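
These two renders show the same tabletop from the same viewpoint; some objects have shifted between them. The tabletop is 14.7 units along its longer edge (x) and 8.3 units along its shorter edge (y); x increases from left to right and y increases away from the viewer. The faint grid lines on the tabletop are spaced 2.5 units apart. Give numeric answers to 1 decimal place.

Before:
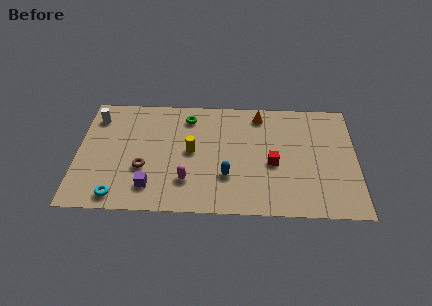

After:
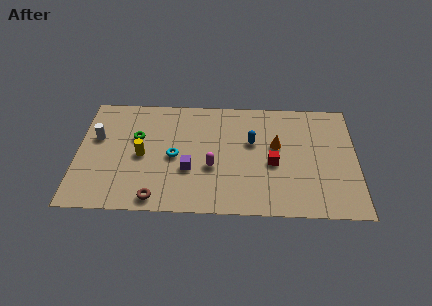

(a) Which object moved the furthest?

the cyan torus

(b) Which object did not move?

the red cube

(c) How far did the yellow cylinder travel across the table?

2.6

From (6.0, 4.3) to (3.4, 3.9), the yellow cylinder covered √(2.6² + 0.4²) ≈ 2.6 units.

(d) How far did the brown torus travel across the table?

2.2

From (3.5, 3.0) to (4.2, 0.9), the brown torus covered √(0.7² + 2.1²) ≈ 2.2 units.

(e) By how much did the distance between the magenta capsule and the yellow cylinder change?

+1.7

Before: roughly 2.1 units apart; after: 3.8. That's 1.7 units further apart.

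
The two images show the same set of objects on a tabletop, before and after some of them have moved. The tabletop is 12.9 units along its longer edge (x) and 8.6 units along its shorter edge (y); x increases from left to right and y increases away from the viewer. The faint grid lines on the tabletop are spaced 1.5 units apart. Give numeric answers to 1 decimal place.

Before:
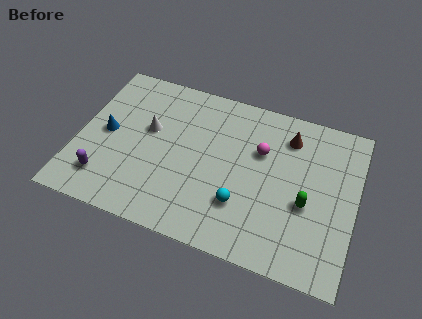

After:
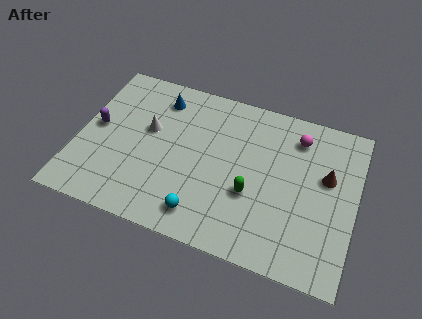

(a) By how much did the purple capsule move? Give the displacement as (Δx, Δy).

(-0.7, 2.7)

From the two frames, the purple capsule sits at roughly (1.5, 1.8) before and (0.8, 4.5) after.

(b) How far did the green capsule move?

2.5

The green capsule moved from about (10.7, 3.5) to (8.2, 3.2), a distance of √(2.5² + 0.3²) ≈ 2.5.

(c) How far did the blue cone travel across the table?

3.5

From (1.3, 4.3) to (3.5, 7.0), the blue cone covered √(2.2² + 2.7²) ≈ 3.5 units.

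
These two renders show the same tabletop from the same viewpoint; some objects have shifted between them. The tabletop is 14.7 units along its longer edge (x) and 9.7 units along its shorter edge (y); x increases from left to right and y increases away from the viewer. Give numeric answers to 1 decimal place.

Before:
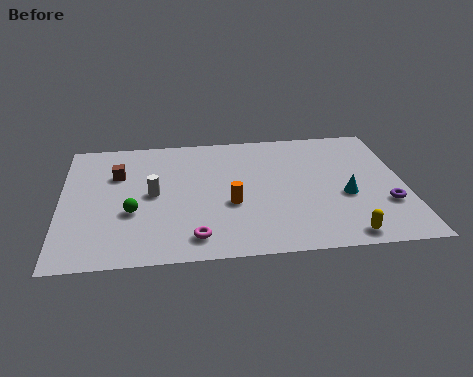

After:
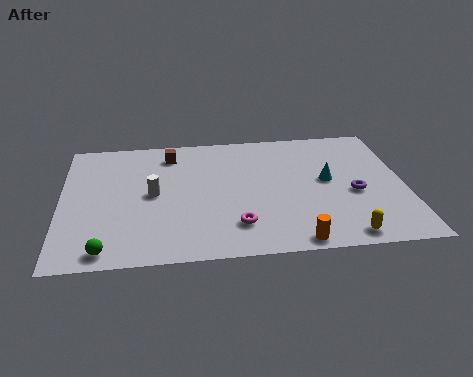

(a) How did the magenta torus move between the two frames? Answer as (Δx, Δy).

(1.8, 0.7)

The magenta torus was at about (5.6, 1.5) and moved to about (7.4, 2.2).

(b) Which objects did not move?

the white cylinder and the yellow capsule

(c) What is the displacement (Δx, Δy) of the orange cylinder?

(2.6, -3.0)

The orange cylinder was at about (7.2, 3.8) and moved to about (9.8, 0.8).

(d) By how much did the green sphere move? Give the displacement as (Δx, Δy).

(-1.1, -2.6)

From the two frames, the green sphere sits at roughly (3.0, 3.6) before and (1.9, 1.0) after.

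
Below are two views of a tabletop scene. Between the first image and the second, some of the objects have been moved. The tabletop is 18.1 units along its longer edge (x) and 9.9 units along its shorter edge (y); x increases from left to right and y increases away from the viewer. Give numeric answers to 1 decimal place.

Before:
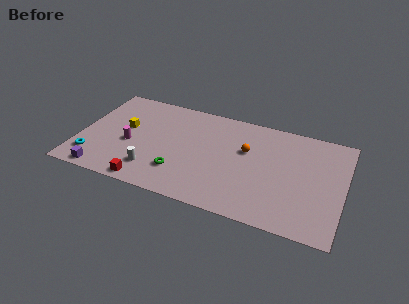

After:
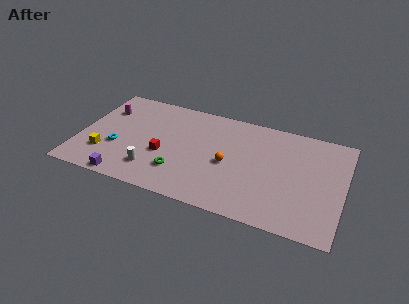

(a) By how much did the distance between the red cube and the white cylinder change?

+0.5

The distance was about 1.3 in the first image and 1.8 in the second, so they moved 0.5 units further apart.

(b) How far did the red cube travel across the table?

3.1

The red cube was near (5.1, 0.9) before and (5.9, 3.9) after, so it travelled √(0.8² + 3.0²) ≈ 3.1 units.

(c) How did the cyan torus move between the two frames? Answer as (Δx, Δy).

(1.6, 1.5)

The cyan torus was at about (1.1, 2.1) and moved to about (2.7, 3.6).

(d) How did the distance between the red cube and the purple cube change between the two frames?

+0.8

Before: roughly 3.1 units apart; after: 3.9. That's 0.8 units further apart.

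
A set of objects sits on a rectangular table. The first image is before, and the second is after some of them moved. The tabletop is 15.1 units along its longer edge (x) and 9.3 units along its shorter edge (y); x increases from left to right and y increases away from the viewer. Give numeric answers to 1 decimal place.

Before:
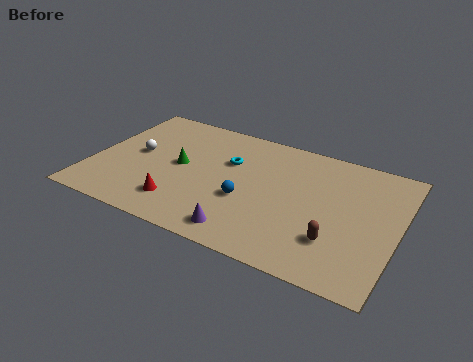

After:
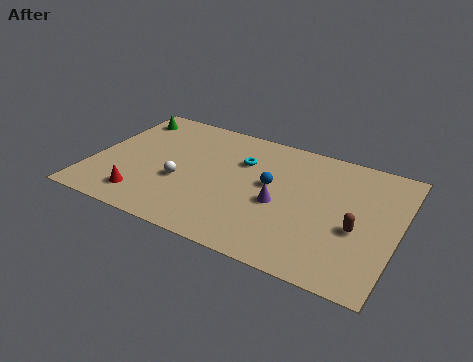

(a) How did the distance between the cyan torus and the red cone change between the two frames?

+1.9

The distance was about 4.5 in the first image and 6.4 in the second, so they moved 1.9 units further apart.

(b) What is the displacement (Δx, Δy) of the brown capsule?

(0.9, 1.2)

From the two frames, the brown capsule sits at roughly (12.3, 2.6) before and (13.2, 3.8) after.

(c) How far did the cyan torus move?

0.7

From (6.6, 6.1) to (7.2, 6.4), the cyan torus covered √(0.6² + 0.3²) ≈ 0.7 units.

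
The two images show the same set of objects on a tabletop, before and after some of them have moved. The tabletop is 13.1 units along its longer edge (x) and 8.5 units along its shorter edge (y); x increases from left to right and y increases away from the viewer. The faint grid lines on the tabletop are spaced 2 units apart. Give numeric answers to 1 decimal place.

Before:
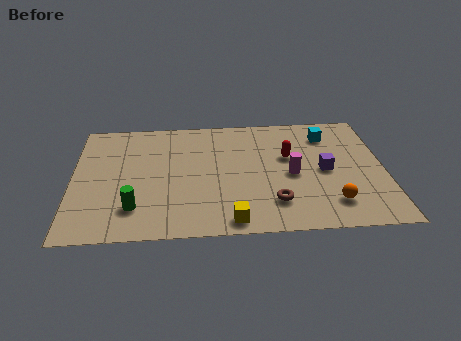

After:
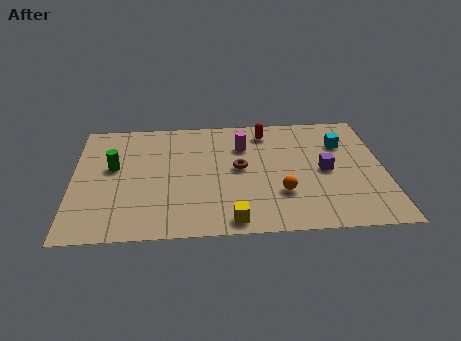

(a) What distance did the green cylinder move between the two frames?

3.0

From (2.6, 2.0) to (1.7, 4.9), the green cylinder covered √(0.9² + 2.9²) ≈ 3.0 units.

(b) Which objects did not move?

the purple cube and the yellow cube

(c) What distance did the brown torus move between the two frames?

2.9

From (8.4, 2.0) to (7.0, 4.5), the brown torus covered √(1.4² + 2.5²) ≈ 2.9 units.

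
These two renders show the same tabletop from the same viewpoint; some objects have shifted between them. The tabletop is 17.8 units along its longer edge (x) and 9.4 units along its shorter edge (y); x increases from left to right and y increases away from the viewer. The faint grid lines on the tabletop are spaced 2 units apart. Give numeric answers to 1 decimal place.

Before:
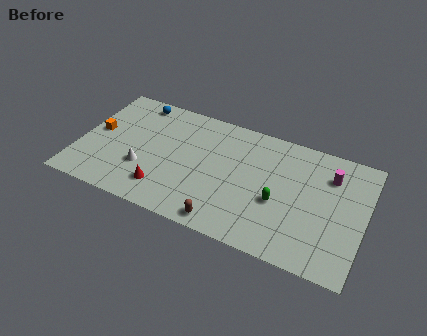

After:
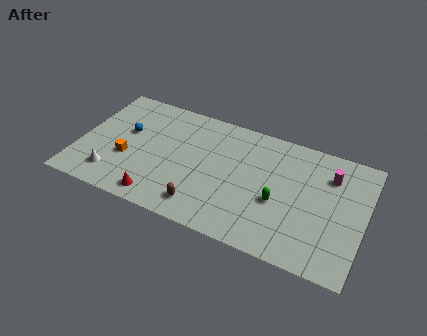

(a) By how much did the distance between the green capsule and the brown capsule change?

+0.9

The distance was about 4.1 in the first image and 5.0 in the second, so they moved 0.9 units further apart.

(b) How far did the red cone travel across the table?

0.8

From (5.6, 2.0) to (5.4, 1.2), the red cone covered √(0.2² + 0.8²) ≈ 0.8 units.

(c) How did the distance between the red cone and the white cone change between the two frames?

+1.3

Before: roughly 1.8 units apart; after: 3.1. That's 1.3 units further apart.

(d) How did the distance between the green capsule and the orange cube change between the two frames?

-2.2

The distance was about 11.7 in the first image and 9.5 in the second, so they moved 2.2 units closer together.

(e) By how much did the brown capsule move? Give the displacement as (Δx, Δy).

(-1.5, 0.6)

The brown capsule was at about (9.6, 1.0) and moved to about (8.1, 1.6).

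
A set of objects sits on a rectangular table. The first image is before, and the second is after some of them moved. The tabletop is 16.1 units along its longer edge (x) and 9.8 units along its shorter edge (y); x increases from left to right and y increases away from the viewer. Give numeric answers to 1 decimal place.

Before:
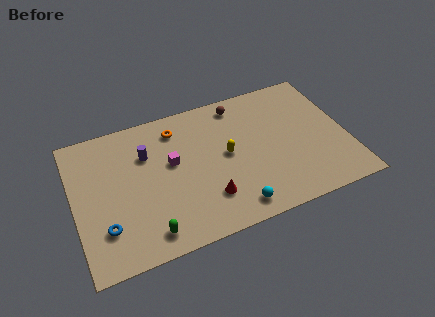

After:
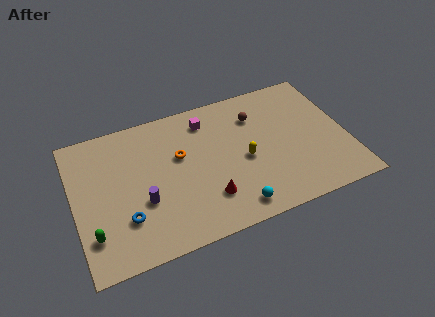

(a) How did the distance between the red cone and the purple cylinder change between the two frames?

-1.5

The distance was about 5.4 in the first image and 3.9 in the second, so they moved 1.5 units closer together.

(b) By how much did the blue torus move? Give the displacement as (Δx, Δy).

(1.2, 0.2)

The blue torus was at about (1.6, 2.6) and moved to about (2.8, 2.8).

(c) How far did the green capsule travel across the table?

3.3

The green capsule was near (4.0, 1.4) before and (0.9, 2.4) after, so it travelled √(3.1² + 1.0²) ≈ 3.3 units.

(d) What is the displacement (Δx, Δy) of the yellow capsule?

(1.0, -0.7)

From the two frames, the yellow capsule sits at roughly (9.0, 5.1) before and (10.0, 4.4) after.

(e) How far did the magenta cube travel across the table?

3.3

The magenta cube was near (5.8, 5.7) before and (8.1, 8.0) after, so it travelled √(2.3² + 2.3²) ≈ 3.3 units.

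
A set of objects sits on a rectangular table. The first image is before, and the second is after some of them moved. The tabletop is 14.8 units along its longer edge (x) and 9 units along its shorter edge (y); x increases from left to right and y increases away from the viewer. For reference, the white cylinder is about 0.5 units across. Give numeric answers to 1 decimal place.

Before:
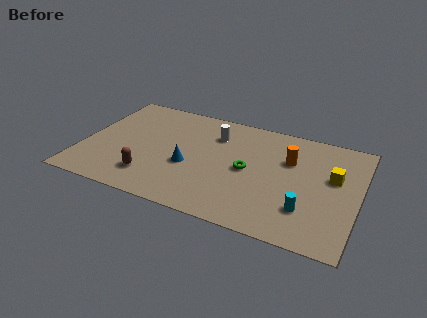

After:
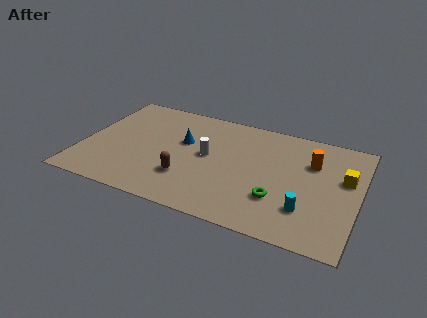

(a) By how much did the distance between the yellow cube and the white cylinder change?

+0.7

Before: roughly 6.6 units apart; after: 7.3. That's 0.7 units further apart.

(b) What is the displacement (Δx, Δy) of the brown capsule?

(1.9, 0.6)

From the two frames, the brown capsule sits at roughly (3.9, 2.0) before and (5.8, 2.6) after.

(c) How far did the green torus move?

2.5

From (8.9, 4.4) to (10.7, 2.7), the green torus covered √(1.8² + 1.7²) ≈ 2.5 units.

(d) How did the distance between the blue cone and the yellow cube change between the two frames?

+0.9

The distance was about 7.8 in the first image and 8.7 in the second, so they moved 0.9 units further apart.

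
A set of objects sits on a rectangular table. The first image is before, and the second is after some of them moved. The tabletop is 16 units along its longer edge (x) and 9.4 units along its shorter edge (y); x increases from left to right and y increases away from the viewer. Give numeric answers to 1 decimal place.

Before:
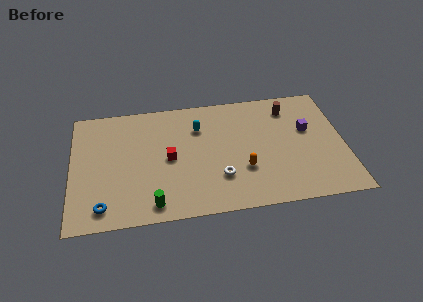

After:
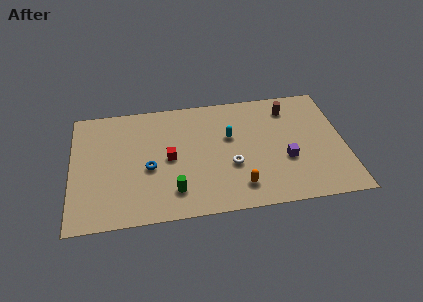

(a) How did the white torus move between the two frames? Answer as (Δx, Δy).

(0.7, 0.8)

The white torus started near (8.6, 2.7) and ended near (9.3, 3.5).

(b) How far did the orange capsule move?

1.3

From (10.0, 3.1) to (9.7, 1.8), the orange capsule covered √(0.3² + 1.3²) ≈ 1.3 units.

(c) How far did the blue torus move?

3.7

From (1.8, 1.4) to (4.5, 4.0), the blue torus covered √(2.7² + 2.6²) ≈ 3.7 units.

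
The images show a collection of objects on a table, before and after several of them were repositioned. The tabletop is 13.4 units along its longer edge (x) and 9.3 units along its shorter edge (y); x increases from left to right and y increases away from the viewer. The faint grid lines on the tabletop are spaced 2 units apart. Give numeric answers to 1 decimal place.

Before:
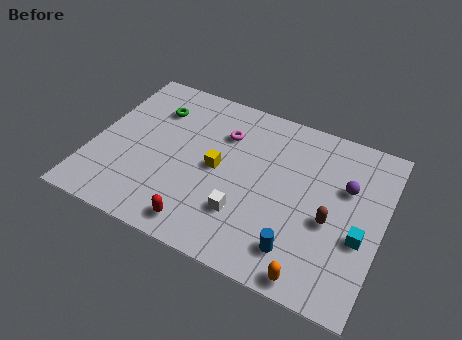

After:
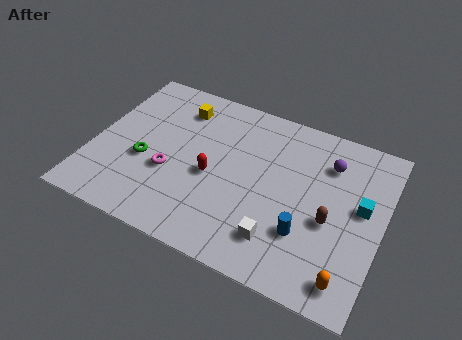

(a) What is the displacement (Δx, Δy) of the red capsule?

(0.1, 2.9)

From the two frames, the red capsule sits at roughly (5.5, 1.2) before and (5.6, 4.1) after.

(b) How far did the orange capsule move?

1.6

The orange capsule was near (10.7, 0.8) before and (12.2, 1.3) after, so it travelled √(1.5² + 0.5²) ≈ 1.6 units.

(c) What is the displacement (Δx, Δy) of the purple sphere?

(-0.9, 1.0)

From the two frames, the purple sphere sits at roughly (11.6, 6.0) before and (10.7, 7.0) after.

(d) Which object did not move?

the brown capsule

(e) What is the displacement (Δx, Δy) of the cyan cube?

(-0.1, 1.6)

The cyan cube was at about (12.5, 3.6) and moved to about (12.4, 5.2).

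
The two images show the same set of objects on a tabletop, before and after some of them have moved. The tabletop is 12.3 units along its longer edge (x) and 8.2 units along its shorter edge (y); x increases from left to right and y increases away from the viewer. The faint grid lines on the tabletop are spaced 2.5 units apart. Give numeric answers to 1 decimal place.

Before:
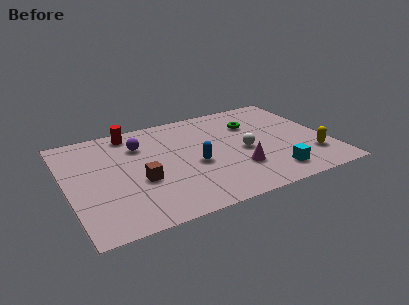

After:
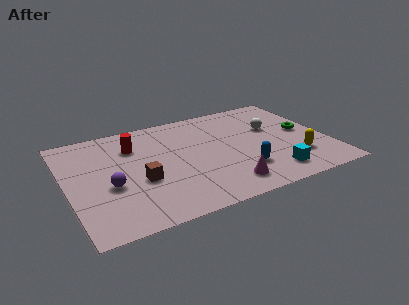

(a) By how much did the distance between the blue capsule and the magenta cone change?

-1.0

Before: roughly 2.2 units apart; after: 1.2. That's 1.0 units closer together.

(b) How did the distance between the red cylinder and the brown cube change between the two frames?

-1.2

Before: roughly 4.0 units apart; after: 2.8. That's 1.2 units closer together.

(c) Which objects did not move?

the brown cube and the cyan cube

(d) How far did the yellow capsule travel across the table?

0.7

From (11.3, 2.1) to (10.6, 2.2), the yellow capsule covered √(0.7² + 0.1²) ≈ 0.7 units.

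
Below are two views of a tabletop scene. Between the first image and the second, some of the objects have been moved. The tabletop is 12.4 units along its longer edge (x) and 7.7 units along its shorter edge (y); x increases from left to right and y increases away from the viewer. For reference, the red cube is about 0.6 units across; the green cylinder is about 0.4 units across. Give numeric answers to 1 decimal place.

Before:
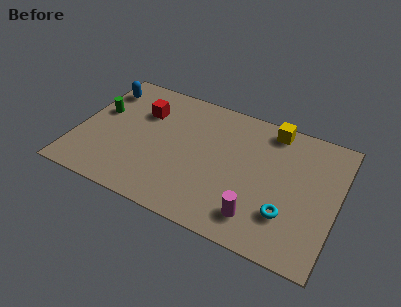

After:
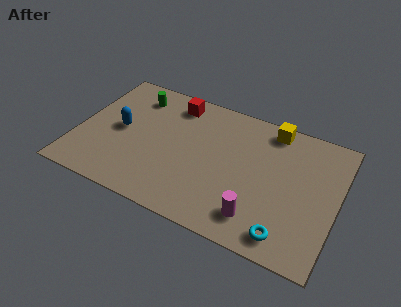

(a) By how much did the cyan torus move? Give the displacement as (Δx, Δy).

(0.1, -1.1)

The cyan torus was at about (10.2, 2.2) and moved to about (10.3, 1.1).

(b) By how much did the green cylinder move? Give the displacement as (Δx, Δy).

(1.5, 1.6)

The green cylinder started near (0.9, 4.6) and ended near (2.4, 6.2).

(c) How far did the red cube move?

1.8

The red cube was near (2.9, 5.4) before and (4.3, 6.5) after, so it travelled √(1.4² + 1.1²) ≈ 1.8 units.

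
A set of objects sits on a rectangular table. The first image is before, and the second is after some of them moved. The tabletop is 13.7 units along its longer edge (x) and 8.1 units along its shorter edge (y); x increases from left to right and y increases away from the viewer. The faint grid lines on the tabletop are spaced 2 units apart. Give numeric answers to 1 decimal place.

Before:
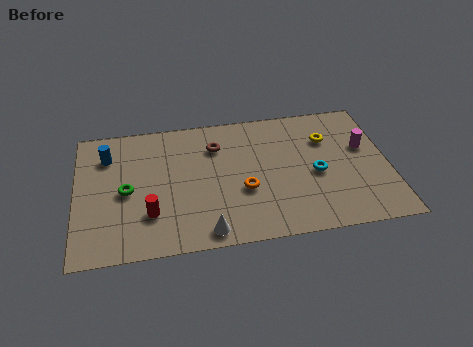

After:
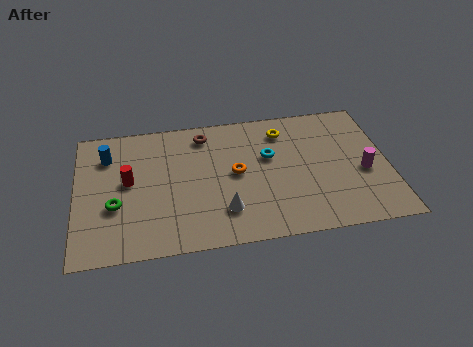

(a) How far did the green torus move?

0.9

From (2.2, 3.8) to (1.7, 3.0), the green torus covered √(0.5² + 0.8²) ≈ 0.9 units.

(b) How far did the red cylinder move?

2.3

The red cylinder moved from about (3.2, 2.3) to (2.3, 4.4), a distance of √(0.9² + 2.1²) ≈ 2.3.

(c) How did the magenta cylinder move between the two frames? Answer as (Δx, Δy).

(-0.1, -1.5)

From the two frames, the magenta cylinder sits at roughly (12.7, 4.9) before and (12.6, 3.4) after.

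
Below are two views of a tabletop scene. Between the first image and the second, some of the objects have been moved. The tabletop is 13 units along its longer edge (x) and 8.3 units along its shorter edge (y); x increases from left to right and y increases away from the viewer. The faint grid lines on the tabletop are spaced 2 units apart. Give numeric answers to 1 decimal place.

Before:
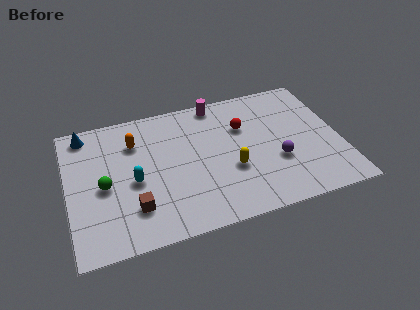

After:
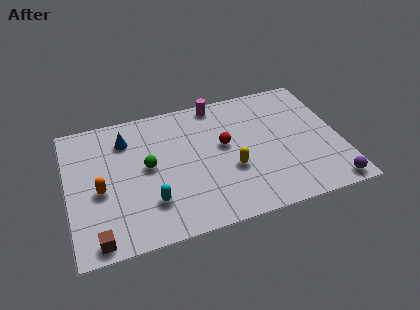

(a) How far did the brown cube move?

2.2

From (3.0, 2.1) to (1.2, 0.8), the brown cube covered √(1.8² + 1.3²) ≈ 2.2 units.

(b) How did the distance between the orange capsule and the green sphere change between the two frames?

-0.4

Before: roughly 2.8 units apart; after: 2.4. That's 0.4 units closer together.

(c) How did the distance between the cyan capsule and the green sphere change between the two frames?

+0.8

Before: roughly 1.4 units apart; after: 2.2. That's 0.8 units further apart.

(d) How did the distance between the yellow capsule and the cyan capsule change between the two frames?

-0.6

Before: roughly 4.6 units apart; after: 4.0. That's 0.6 units closer together.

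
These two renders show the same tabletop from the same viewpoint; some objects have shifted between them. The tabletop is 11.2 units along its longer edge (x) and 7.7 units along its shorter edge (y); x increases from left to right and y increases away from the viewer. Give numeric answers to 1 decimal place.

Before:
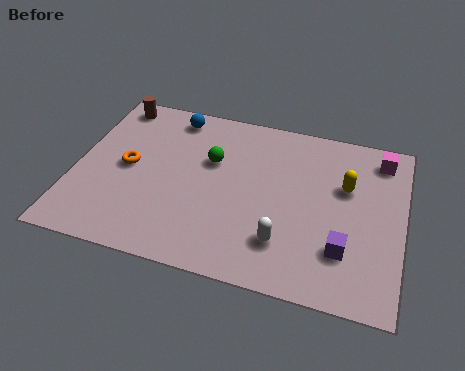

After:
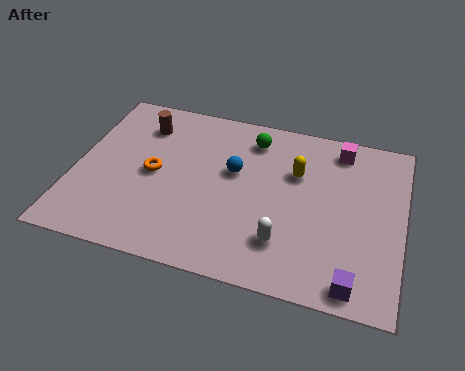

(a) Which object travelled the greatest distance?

the blue sphere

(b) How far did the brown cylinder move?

1.4

The brown cylinder was near (1.0, 6.8) before and (2.1, 6.0) after, so it travelled √(1.1² + 0.8²) ≈ 1.4 units.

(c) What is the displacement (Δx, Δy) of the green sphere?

(1.3, 1.4)

The green sphere started near (4.6, 4.9) and ended near (5.9, 6.3).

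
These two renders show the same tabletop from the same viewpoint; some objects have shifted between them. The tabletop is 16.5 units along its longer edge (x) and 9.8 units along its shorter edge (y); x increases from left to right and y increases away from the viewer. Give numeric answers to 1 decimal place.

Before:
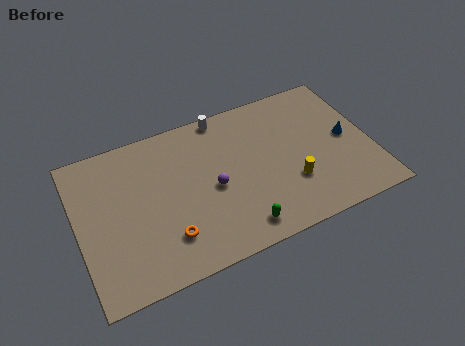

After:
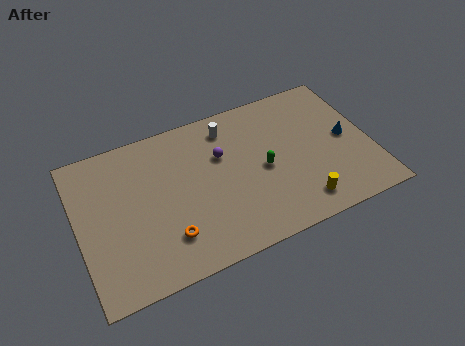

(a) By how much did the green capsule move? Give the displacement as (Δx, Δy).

(1.8, 3.2)

The green capsule started near (8.6, 1.4) and ended near (10.4, 4.6).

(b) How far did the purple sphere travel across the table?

2.0

The purple sphere was near (7.5, 4.5) before and (8.2, 6.4) after, so it travelled √(0.7² + 1.9²) ≈ 2.0 units.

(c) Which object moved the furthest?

the green capsule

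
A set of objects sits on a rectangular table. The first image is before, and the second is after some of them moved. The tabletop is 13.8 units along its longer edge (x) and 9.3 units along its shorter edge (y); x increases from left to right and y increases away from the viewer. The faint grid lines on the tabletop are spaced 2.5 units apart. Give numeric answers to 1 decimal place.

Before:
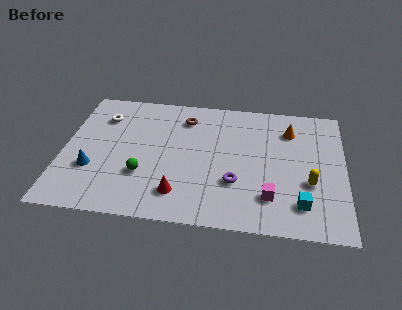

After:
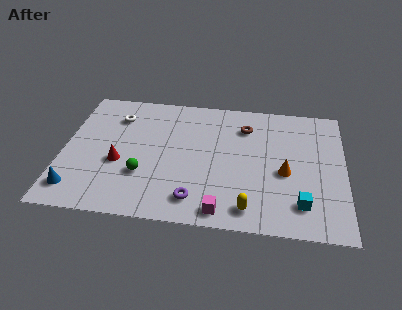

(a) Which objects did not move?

the green sphere and the cyan cube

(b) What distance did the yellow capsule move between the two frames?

3.6

The yellow capsule was near (12.1, 3.4) before and (9.2, 1.3) after, so it travelled √(2.9² + 2.1²) ≈ 3.6 units.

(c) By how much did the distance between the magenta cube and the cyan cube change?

+2.4

The distance was about 1.5 in the first image and 3.9 in the second, so they moved 2.4 units further apart.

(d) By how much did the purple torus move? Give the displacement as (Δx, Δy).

(-1.9, -1.4)

The purple torus was at about (8.5, 3.0) and moved to about (6.6, 1.6).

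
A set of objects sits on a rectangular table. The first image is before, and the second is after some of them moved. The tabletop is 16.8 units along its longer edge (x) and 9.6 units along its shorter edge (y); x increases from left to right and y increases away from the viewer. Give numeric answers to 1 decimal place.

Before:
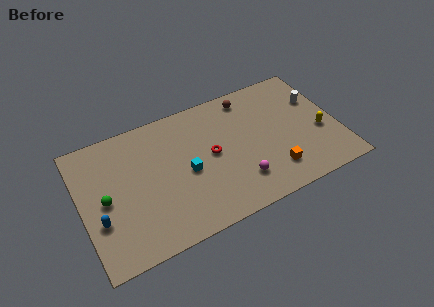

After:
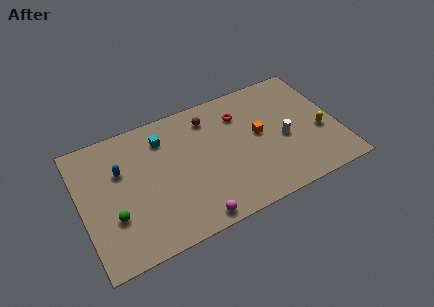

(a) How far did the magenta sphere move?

3.5

From (10.0, 2.3) to (6.8, 0.9), the magenta sphere covered √(3.2² + 1.4²) ≈ 3.5 units.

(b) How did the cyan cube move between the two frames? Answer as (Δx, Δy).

(-1.2, 3.1)

The cyan cube was at about (6.8, 4.4) and moved to about (5.6, 7.5).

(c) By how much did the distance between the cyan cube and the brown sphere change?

-2.9

They were about 6.0 units apart before and 3.1 after — 2.9 units closer together.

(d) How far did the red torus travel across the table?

3.1

From (8.5, 5.0) to (10.7, 7.2), the red torus covered √(2.2² + 2.2²) ≈ 3.1 units.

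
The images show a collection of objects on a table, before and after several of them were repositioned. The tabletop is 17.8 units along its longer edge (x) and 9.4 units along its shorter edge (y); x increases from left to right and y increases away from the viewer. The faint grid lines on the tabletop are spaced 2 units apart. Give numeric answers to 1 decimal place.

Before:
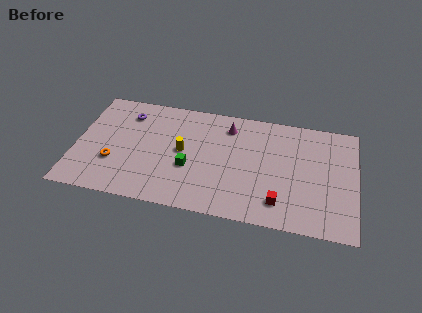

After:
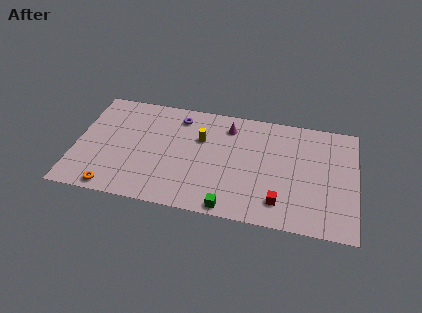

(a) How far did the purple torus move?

3.3

The purple torus moved from about (3.1, 7.4) to (6.4, 7.8), a distance of √(3.3² + 0.4²) ≈ 3.3.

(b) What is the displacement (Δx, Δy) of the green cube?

(2.7, -2.8)

The green cube was at about (7.3, 3.6) and moved to about (10.0, 0.8).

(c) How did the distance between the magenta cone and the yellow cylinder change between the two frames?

-1.7

They were about 3.9 units apart before and 2.2 after — 1.7 units closer together.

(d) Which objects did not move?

the red cube and the magenta cone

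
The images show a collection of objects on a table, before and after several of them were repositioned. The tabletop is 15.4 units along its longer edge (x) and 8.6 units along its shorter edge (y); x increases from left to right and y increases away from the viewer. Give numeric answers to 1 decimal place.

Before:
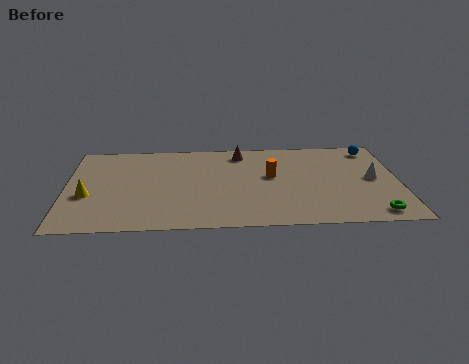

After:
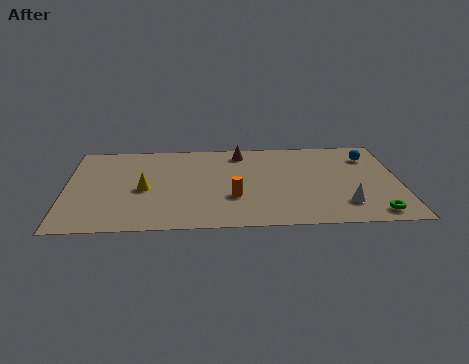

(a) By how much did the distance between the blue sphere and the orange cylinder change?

+2.0

Before: roughly 5.4 units apart; after: 7.4. That's 2.0 units further apart.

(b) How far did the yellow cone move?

2.6

From (1.0, 3.4) to (3.6, 3.9), the yellow cone covered √(2.6² + 0.5²) ≈ 2.6 units.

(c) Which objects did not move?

the brown cone and the green torus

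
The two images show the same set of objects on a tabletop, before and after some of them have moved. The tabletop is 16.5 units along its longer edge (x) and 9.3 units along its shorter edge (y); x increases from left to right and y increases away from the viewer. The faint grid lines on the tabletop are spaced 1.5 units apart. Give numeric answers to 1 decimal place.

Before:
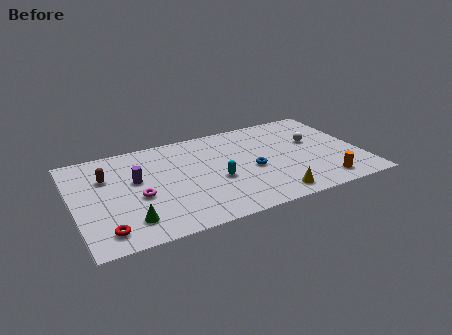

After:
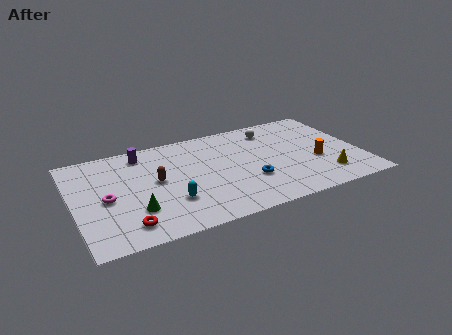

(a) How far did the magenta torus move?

1.8

The magenta torus moved from about (3.6, 3.9) to (1.8, 4.3), a distance of √(1.8² + 0.4²) ≈ 1.8.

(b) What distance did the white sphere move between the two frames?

3.0

The white sphere was near (14.0, 5.6) before and (11.8, 7.6) after, so it travelled √(2.2² + 2.0²) ≈ 3.0 units.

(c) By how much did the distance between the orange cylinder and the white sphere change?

+0.3

Before: roughly 4.2 units apart; after: 4.5. That's 0.3 units further apart.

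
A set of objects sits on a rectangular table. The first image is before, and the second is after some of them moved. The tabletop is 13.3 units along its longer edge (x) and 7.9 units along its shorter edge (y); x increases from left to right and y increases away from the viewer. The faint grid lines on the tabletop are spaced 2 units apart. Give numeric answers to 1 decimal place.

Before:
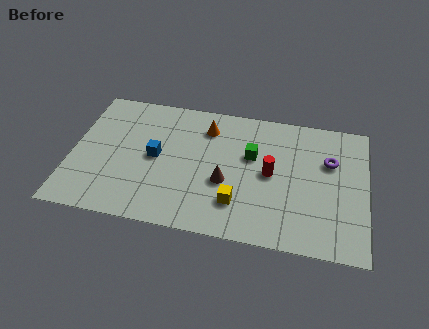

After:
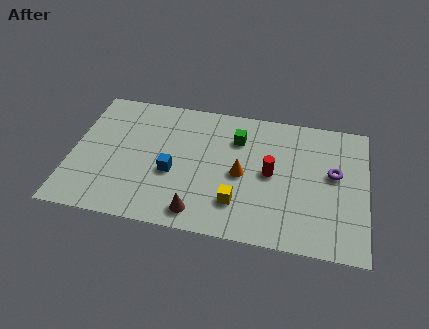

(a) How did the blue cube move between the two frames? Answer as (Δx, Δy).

(0.8, -0.8)

The blue cube started near (3.8, 4.0) and ended near (4.6, 3.2).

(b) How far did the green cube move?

1.1

The green cube was near (8.1, 4.9) before and (7.4, 5.8) after, so it travelled √(0.7² + 0.9²) ≈ 1.1 units.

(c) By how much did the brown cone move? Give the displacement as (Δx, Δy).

(-1.1, -2.0)

The brown cone started near (7.0, 3.1) and ended near (5.9, 1.1).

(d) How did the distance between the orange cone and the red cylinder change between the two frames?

-2.4

The distance was about 3.7 in the first image and 1.3 in the second, so they moved 2.4 units closer together.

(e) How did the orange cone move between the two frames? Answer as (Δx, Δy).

(1.7, -2.5)

The orange cone was at about (6.0, 6.2) and moved to about (7.7, 3.7).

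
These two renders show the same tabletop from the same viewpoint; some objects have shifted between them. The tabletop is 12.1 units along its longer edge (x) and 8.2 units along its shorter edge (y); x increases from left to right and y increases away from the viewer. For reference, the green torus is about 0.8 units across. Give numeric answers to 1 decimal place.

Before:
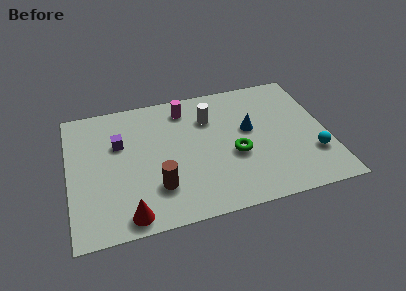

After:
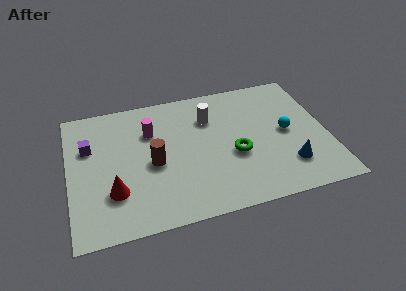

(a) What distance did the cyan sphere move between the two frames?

2.0

The cyan sphere was near (11.3, 2.4) before and (10.2, 4.1) after, so it travelled √(1.1² + 1.7²) ≈ 2.0 units.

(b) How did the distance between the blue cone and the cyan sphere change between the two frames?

-1.5

They were about 3.6 units apart before and 2.1 after — 1.5 units closer together.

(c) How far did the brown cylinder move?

1.5

From (4.0, 2.2) to (3.9, 3.7), the brown cylinder covered √(0.1² + 1.5²) ≈ 1.5 units.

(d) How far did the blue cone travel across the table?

3.1

The blue cone moved from about (8.5, 4.7) to (10.1, 2.0), a distance of √(1.6² + 2.7²) ≈ 3.1.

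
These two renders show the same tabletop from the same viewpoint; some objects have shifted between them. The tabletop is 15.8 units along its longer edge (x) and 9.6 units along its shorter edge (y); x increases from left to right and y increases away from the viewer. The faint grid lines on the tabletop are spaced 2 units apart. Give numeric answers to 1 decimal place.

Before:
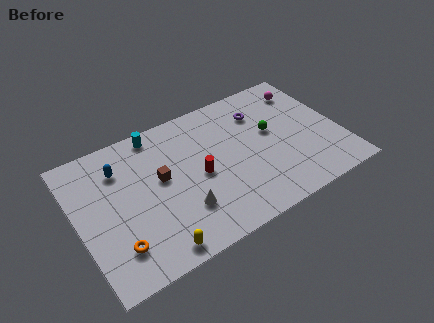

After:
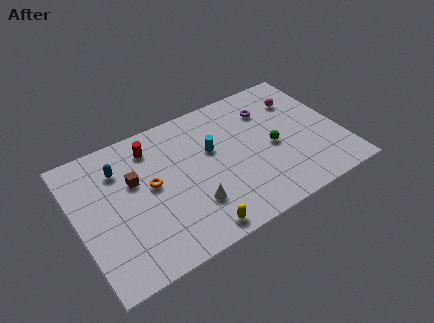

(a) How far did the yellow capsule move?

2.4

The yellow capsule moved from about (4.0, 1.0) to (6.4, 1.0), a distance of √(2.4² + 0.0²) ≈ 2.4.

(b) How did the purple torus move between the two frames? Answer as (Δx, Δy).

(0.5, 0.0)

The purple torus started near (11.4, 7.2) and ended near (11.9, 7.2).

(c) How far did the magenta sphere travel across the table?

0.8

The magenta sphere moved from about (14.3, 7.7) to (13.8, 7.1), a distance of √(0.5² + 0.6²) ≈ 0.8.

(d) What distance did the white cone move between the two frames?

0.6

The white cone was near (5.9, 2.7) before and (6.5, 2.7) after, so it travelled √(0.6² + 0.0²) ≈ 0.6 units.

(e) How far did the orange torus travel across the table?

3.9

The orange torus was near (1.9, 2.2) before and (4.4, 5.2) after, so it travelled √(2.5² + 3.0²) ≈ 3.9 units.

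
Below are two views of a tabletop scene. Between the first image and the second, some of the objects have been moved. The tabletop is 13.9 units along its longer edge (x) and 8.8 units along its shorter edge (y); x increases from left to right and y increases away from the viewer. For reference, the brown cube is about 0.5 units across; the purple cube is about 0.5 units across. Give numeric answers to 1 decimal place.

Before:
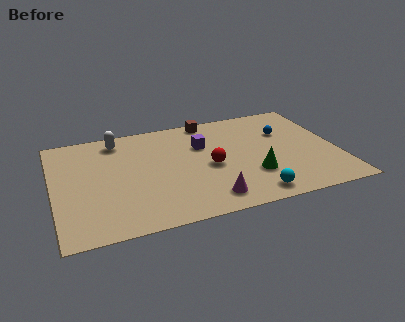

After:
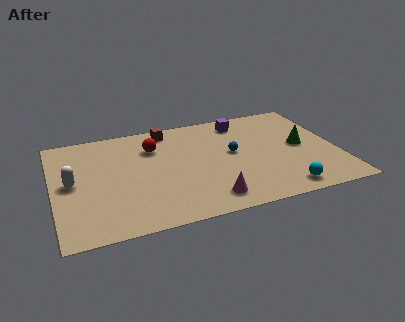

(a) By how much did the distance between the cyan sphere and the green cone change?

+2.0

They were about 1.6 units apart before and 3.6 after — 2.0 units further apart.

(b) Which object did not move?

the magenta cone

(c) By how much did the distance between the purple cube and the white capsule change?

+4.7

The distance was about 4.4 in the first image and 9.1 in the second, so they moved 4.7 units further apart.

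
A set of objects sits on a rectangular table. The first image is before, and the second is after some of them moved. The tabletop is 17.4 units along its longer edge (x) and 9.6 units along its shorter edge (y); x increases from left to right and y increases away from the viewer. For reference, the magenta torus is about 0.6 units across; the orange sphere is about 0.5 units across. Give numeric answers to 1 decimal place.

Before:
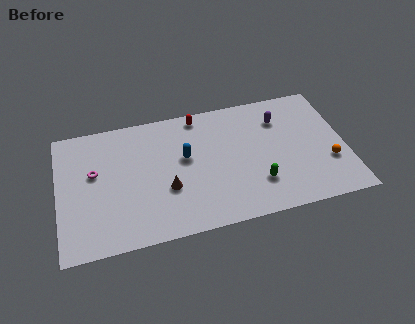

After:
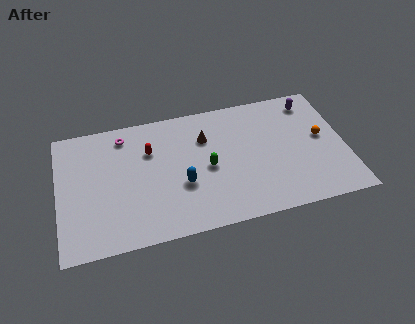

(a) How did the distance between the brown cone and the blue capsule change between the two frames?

+1.2

They were about 2.4 units apart before and 3.6 after — 1.2 units further apart.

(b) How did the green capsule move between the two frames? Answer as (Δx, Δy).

(-2.9, 1.9)

From the two frames, the green capsule sits at roughly (11.9, 2.6) before and (9.0, 4.5) after.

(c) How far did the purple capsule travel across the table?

2.2

From (13.6, 7.2) to (15.6, 8.1), the purple capsule covered √(2.0² + 0.9²) ≈ 2.2 units.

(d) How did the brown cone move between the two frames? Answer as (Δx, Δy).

(2.5, 3.3)

The brown cone started near (6.5, 3.5) and ended near (9.0, 6.8).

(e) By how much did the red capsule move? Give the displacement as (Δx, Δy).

(-3.1, -2.0)

The red capsule was at about (8.7, 8.6) and moved to about (5.6, 6.6).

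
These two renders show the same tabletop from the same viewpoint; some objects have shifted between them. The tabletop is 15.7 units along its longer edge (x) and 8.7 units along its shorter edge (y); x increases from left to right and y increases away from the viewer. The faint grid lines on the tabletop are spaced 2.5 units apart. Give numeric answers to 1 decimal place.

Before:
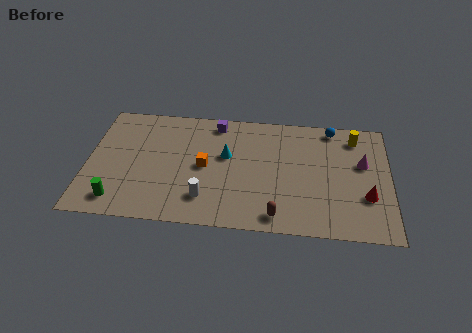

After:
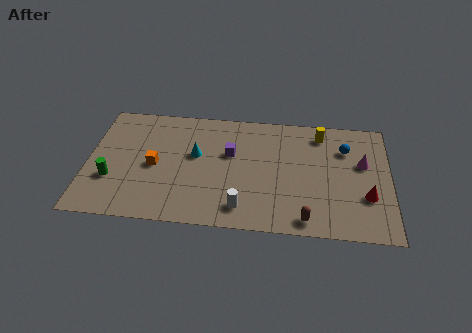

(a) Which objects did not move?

the magenta cone and the red cone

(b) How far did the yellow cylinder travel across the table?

1.8

The yellow cylinder was near (13.9, 7.2) before and (12.1, 7.3) after, so it travelled √(1.8² + 0.1²) ≈ 1.8 units.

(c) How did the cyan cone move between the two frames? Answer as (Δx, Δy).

(-1.6, -0.1)

From the two frames, the cyan cone sits at roughly (7.2, 5.2) before and (5.6, 5.1) after.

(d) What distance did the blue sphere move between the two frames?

1.7

The blue sphere moved from about (12.7, 7.8) to (13.4, 6.3), a distance of √(0.7² + 1.5²) ≈ 1.7.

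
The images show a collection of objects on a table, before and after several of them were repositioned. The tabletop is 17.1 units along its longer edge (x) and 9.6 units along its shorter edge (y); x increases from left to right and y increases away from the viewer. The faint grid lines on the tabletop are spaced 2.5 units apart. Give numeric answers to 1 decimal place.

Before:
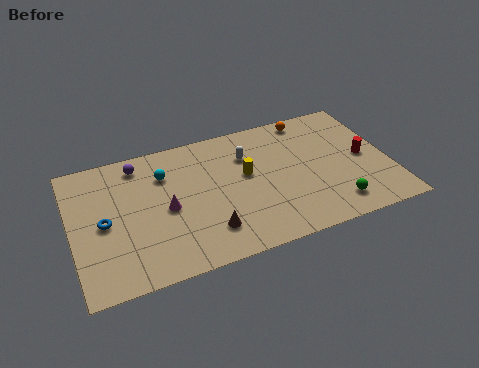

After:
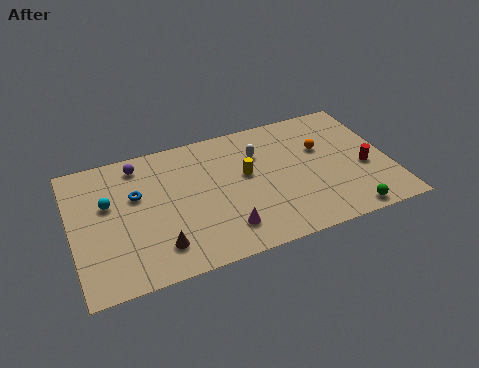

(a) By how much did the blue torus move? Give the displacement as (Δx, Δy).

(1.8, 1.4)

The blue torus started near (1.7, 4.6) and ended near (3.5, 6.0).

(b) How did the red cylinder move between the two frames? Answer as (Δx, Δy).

(-0.1, -0.8)

The red cylinder was at about (15.8, 4.7) and moved to about (15.7, 3.9).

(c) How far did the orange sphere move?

2.5

From (13.2, 8.6) to (13.6, 6.1), the orange sphere covered √(0.4² + 2.5²) ≈ 2.5 units.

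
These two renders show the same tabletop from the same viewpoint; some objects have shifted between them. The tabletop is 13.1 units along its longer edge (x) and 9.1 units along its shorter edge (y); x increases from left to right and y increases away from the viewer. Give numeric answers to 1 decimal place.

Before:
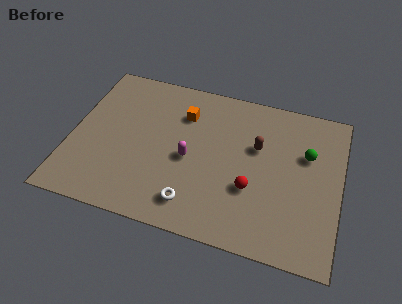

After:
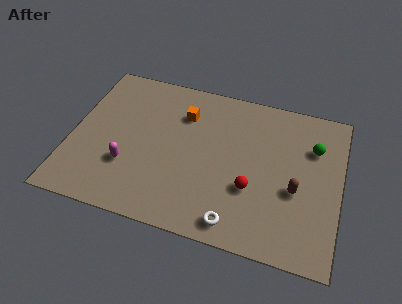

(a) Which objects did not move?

the red sphere and the orange cube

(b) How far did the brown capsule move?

2.8

The brown capsule moved from about (9.0, 5.7) to (11.0, 3.7), a distance of √(2.0² + 2.0²) ≈ 2.8.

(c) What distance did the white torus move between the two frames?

2.2

The white torus was near (6.2, 1.6) before and (8.3, 1.1) after, so it travelled √(2.1² + 0.5²) ≈ 2.2 units.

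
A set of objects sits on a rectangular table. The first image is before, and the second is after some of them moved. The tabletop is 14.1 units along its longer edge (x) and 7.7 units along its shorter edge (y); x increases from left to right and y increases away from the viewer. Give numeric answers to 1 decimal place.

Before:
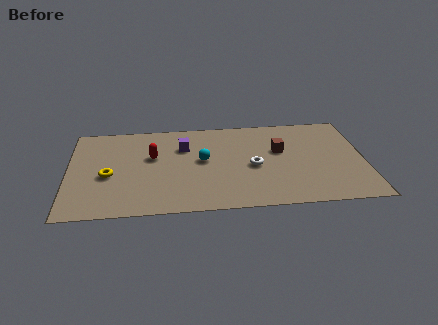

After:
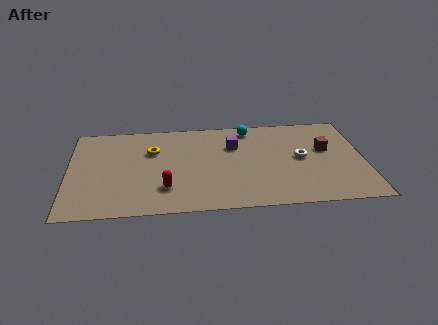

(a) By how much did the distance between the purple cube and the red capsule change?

+3.0

Before: roughly 1.7 units apart; after: 4.7. That's 3.0 units further apart.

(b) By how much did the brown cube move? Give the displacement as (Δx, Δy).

(2.2, -0.1)

From the two frames, the brown cube sits at roughly (10.1, 4.7) before and (12.3, 4.6) after.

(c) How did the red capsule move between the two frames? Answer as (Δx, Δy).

(0.6, -2.7)

The red capsule was at about (4.0, 4.7) and moved to about (4.6, 2.0).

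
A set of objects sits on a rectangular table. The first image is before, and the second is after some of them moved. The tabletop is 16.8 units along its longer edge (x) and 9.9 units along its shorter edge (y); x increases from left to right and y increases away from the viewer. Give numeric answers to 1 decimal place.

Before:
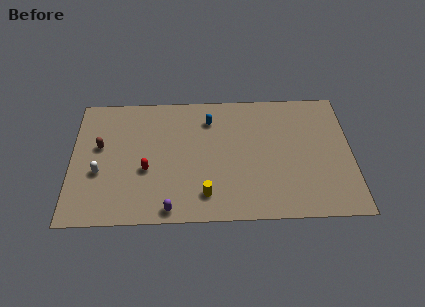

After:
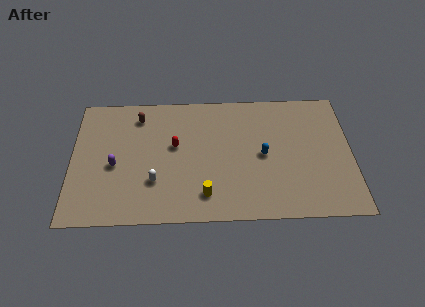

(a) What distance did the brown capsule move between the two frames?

3.3

From (1.7, 5.8) to (4.0, 8.1), the brown capsule covered √(2.3² + 2.3²) ≈ 3.3 units.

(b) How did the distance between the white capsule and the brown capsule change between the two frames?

+3.2

They were about 2.0 units apart before and 5.2 after — 3.2 units further apart.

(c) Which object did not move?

the yellow cylinder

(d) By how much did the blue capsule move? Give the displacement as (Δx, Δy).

(3.2, -2.9)

The blue capsule started near (8.3, 7.7) and ended near (11.5, 4.8).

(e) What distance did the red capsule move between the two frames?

2.5

The red capsule moved from about (4.5, 3.9) to (6.2, 5.7), a distance of √(1.7² + 1.8²) ≈ 2.5.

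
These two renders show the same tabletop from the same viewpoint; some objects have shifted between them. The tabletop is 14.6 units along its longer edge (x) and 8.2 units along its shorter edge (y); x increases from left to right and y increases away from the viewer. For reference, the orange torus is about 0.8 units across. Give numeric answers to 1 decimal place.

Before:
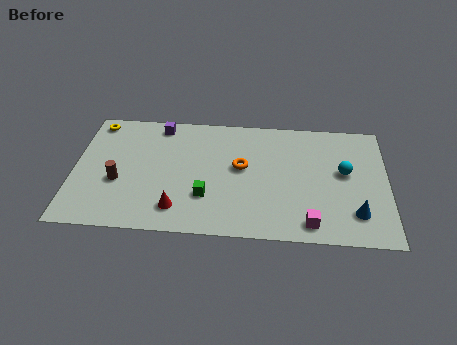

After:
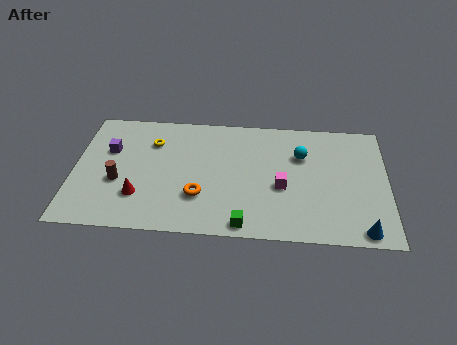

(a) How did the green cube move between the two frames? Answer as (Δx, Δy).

(1.8, -1.7)

The green cube was at about (6.2, 2.5) and moved to about (8.0, 0.8).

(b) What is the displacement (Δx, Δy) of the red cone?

(-1.8, 0.7)

The red cone started near (4.9, 1.6) and ended near (3.1, 2.3).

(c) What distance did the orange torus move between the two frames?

2.8

From (7.8, 4.6) to (5.9, 2.5), the orange torus covered √(1.9² + 2.1²) ≈ 2.8 units.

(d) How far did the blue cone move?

1.1

The blue cone was near (13.1, 1.9) before and (13.4, 0.8) after, so it travelled √(0.3² + 1.1²) ≈ 1.1 units.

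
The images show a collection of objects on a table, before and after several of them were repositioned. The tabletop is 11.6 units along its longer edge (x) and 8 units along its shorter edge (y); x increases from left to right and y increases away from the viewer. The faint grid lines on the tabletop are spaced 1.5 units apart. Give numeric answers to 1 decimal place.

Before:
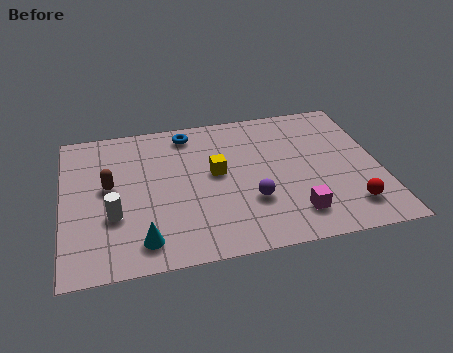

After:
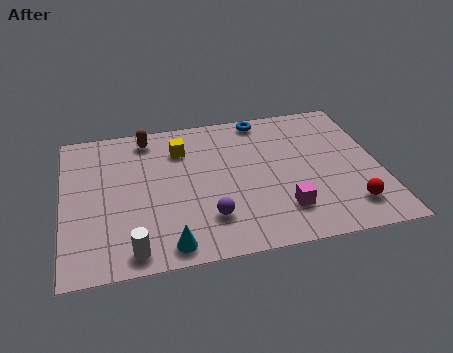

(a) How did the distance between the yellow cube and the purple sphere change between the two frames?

+1.9

Before: roughly 2.2 units apart; after: 4.1. That's 1.9 units further apart.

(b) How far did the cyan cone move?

1.0

The cyan cone moved from about (2.8, 1.3) to (3.7, 0.9), a distance of √(0.9² + 0.4²) ≈ 1.0.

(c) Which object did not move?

the red sphere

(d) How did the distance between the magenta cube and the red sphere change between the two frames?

+0.4

The distance was about 2.0 in the first image and 2.4 in the second, so they moved 0.4 units further apart.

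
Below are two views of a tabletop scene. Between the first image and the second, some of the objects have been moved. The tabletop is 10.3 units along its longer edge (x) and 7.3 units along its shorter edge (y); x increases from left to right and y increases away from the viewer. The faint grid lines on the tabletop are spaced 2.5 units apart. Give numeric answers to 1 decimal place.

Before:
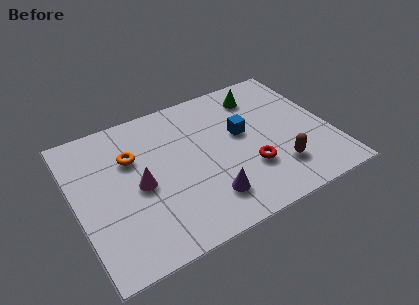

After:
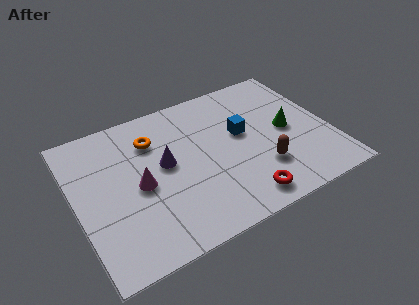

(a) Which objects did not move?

the blue cube and the magenta cone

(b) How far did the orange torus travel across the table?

1.0

From (2.4, 4.9) to (3.3, 5.4), the orange torus covered √(0.9² + 0.5²) ≈ 1.0 units.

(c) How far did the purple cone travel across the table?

2.8

The purple cone moved from about (5.0, 1.6) to (3.6, 4.0), a distance of √(1.4² + 2.4²) ≈ 2.8.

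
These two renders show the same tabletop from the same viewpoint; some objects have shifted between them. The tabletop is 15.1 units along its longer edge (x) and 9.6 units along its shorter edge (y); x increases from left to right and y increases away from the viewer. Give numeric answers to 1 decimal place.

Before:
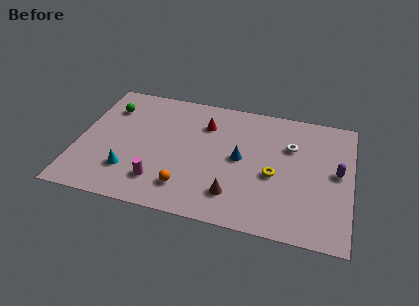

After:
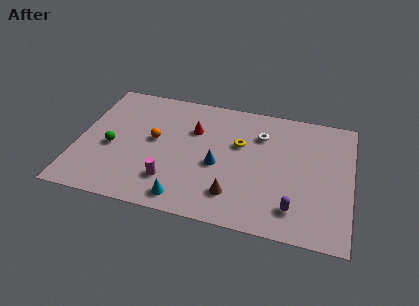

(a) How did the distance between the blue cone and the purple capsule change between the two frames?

-0.5

They were about 5.3 units apart before and 4.8 after — 0.5 units closer together.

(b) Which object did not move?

the brown cone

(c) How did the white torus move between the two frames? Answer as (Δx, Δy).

(-1.7, 0.5)

The white torus started near (11.7, 6.5) and ended near (10.0, 7.0).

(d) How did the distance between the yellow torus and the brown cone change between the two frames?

+1.0

They were about 2.9 units apart before and 3.9 after — 1.0 units further apart.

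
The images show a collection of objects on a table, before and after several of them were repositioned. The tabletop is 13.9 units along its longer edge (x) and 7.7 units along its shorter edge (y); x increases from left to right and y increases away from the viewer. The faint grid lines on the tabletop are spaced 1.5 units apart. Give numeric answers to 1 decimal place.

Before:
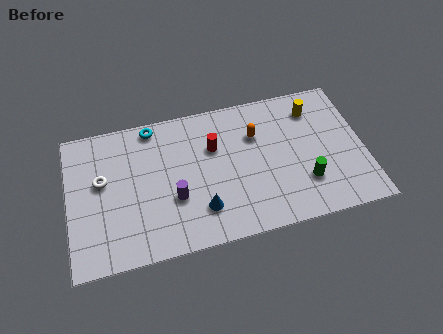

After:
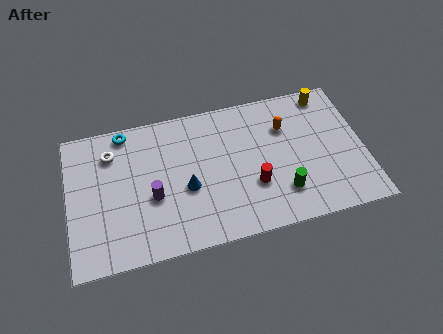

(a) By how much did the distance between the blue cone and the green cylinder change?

-0.3

The distance was about 4.9 in the first image and 4.6 in the second, so they moved 0.3 units closer together.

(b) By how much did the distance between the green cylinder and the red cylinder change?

-3.5

The distance was about 5.0 in the first image and 1.5 in the second, so they moved 3.5 units closer together.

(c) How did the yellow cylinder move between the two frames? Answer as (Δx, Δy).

(0.7, 0.7)

The yellow cylinder was at about (11.7, 6.1) and moved to about (12.4, 6.8).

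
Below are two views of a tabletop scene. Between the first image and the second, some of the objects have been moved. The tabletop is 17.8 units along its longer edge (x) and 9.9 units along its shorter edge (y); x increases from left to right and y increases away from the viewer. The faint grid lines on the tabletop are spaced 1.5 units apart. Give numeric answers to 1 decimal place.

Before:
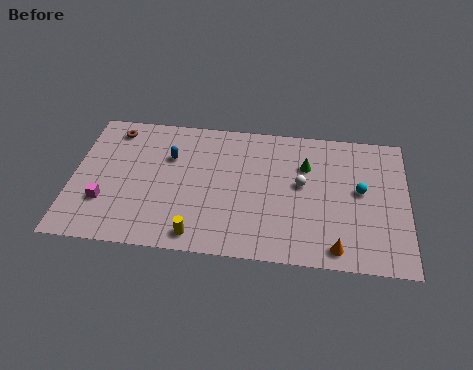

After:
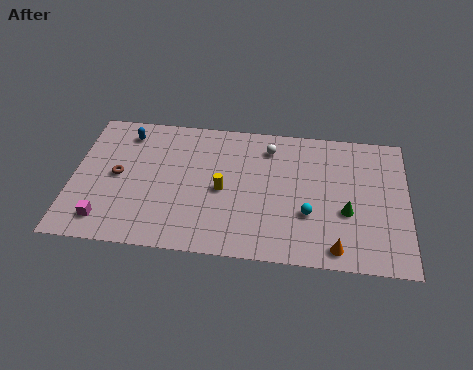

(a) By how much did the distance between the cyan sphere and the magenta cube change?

-2.9

The distance was about 13.7 in the first image and 10.8 in the second, so they moved 2.9 units closer together.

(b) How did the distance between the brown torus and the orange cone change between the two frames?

-1.8

The distance was about 14.1 in the first image and 12.3 in the second, so they moved 1.8 units closer together.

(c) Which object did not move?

the orange cone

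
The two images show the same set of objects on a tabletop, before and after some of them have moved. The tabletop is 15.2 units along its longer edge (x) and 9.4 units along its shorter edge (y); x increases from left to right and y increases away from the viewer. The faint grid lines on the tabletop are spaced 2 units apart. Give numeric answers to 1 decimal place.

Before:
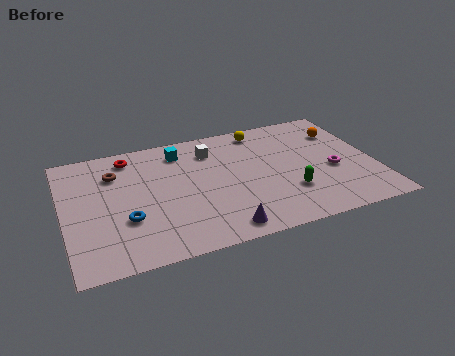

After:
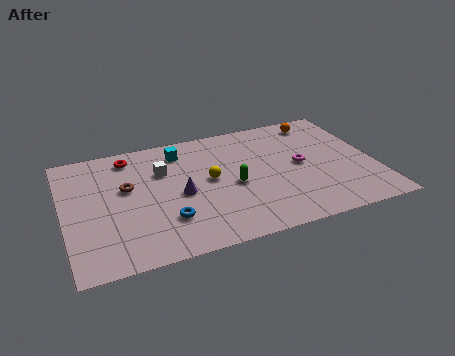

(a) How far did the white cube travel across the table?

2.7

The white cube was near (7.4, 7.3) before and (4.9, 6.4) after, so it travelled √(2.5² + 0.9²) ≈ 2.7 units.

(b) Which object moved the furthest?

the yellow sphere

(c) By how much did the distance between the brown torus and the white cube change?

-2.8

The distance was about 4.8 in the first image and 2.0 in the second, so they moved 2.8 units closer together.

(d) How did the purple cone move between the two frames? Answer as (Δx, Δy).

(-1.7, 3.2)

The purple cone started near (7.3, 1.1) and ended near (5.6, 4.3).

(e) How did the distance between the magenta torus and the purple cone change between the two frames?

-0.4

Before: roughly 6.4 units apart; after: 6.0. That's 0.4 units closer together.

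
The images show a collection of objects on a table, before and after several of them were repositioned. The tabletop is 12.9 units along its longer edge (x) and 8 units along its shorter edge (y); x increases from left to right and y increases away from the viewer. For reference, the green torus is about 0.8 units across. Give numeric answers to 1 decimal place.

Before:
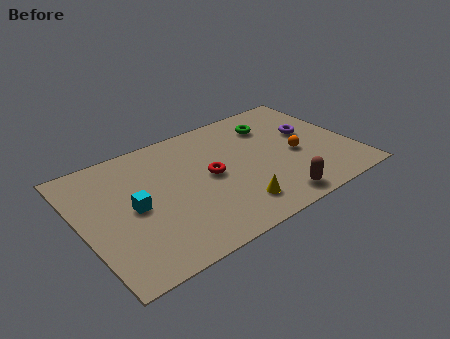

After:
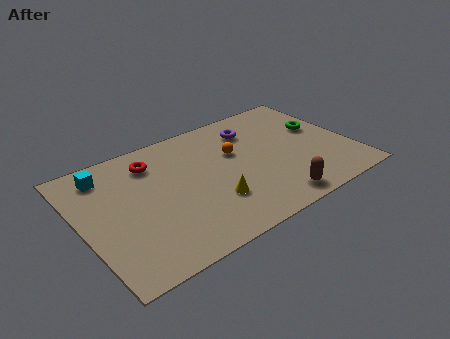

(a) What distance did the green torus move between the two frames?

2.6

From (9.5, 6.1) to (11.7, 4.8), the green torus covered √(2.2² + 1.3²) ≈ 2.6 units.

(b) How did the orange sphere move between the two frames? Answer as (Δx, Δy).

(-2.7, 1.5)

The orange sphere started near (10.2, 3.5) and ended near (7.5, 5.0).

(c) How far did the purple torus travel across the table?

2.9

The purple torus was near (11.1, 4.7) before and (8.6, 6.2) after, so it travelled √(2.5² + 1.5²) ≈ 2.9 units.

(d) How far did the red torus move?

3.3

The red torus moved from about (6.1, 4.1) to (3.7, 6.3), a distance of √(2.4² + 2.2²) ≈ 3.3.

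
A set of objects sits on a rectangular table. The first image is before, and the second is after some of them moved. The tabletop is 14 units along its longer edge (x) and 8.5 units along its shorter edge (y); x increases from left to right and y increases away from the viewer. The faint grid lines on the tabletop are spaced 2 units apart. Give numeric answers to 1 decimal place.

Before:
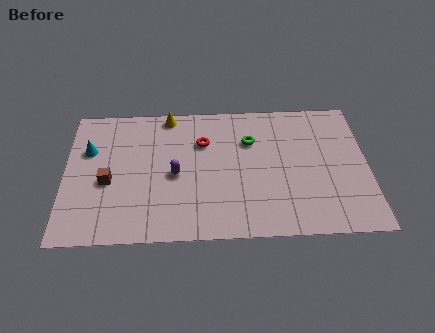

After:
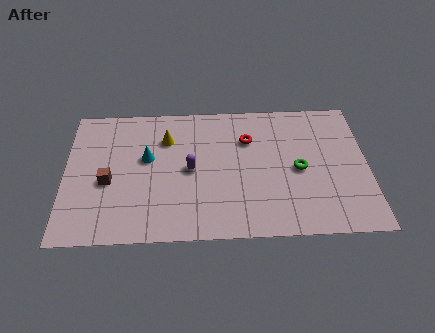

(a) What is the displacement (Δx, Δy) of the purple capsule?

(0.7, 0.3)

The purple capsule was at about (5.1, 3.9) and moved to about (5.8, 4.2).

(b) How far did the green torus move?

2.9

The green torus was near (8.6, 5.9) before and (10.8, 4.0) after, so it travelled √(2.2² + 1.9²) ≈ 2.9 units.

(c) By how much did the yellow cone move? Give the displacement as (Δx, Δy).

(-0.1, -1.5)

The yellow cone was at about (4.8, 7.7) and moved to about (4.7, 6.2).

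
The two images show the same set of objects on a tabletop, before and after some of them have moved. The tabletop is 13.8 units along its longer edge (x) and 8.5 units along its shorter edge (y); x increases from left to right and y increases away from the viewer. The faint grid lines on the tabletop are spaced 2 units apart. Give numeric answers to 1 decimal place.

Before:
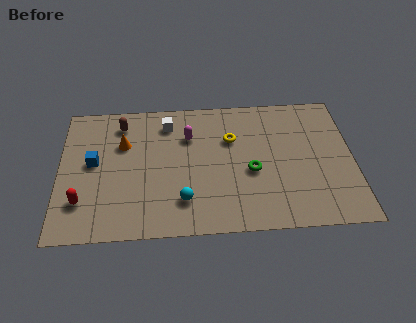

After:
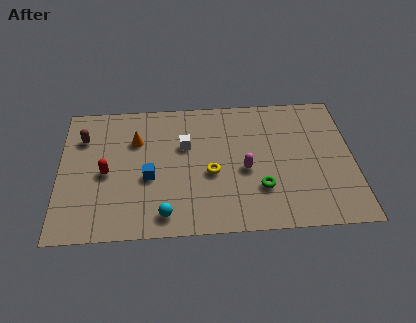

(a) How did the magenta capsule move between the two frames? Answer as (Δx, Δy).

(2.6, -2.3)

The magenta capsule started near (6.1, 6.0) and ended near (8.7, 3.7).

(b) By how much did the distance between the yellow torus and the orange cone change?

-0.9

The distance was about 5.1 in the first image and 4.2 in the second, so they moved 0.9 units closer together.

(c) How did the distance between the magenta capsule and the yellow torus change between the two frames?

-0.4

They were about 2.0 units apart before and 1.6 after — 0.4 units closer together.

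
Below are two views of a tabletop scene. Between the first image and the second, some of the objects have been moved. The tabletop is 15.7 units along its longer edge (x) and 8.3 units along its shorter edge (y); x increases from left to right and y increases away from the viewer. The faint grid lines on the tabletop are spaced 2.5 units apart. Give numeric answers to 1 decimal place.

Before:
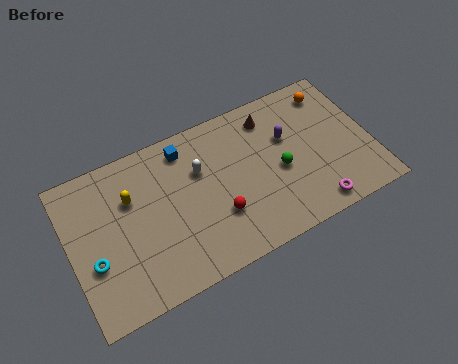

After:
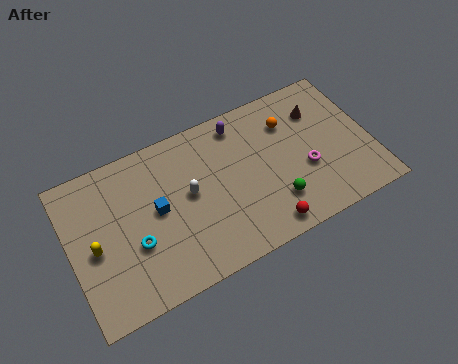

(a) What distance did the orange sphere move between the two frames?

2.5

From (14.1, 6.9) to (11.7, 6.1), the orange sphere covered √(2.4² + 0.8²) ≈ 2.5 units.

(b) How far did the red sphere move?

2.8

The red sphere moved from about (7.5, 2.7) to (9.7, 1.0), a distance of √(2.2² + 1.7²) ≈ 2.8.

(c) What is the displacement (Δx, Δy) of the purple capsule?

(-2.3, 1.8)

From the two frames, the purple capsule sits at roughly (11.5, 5.3) before and (9.2, 7.1) after.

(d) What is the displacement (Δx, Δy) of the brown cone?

(2.5, -0.7)

The brown cone was at about (10.8, 6.8) and moved to about (13.3, 6.1).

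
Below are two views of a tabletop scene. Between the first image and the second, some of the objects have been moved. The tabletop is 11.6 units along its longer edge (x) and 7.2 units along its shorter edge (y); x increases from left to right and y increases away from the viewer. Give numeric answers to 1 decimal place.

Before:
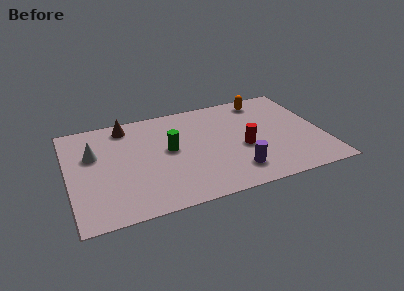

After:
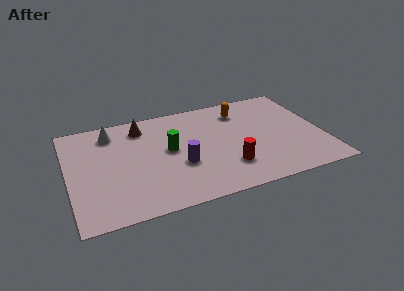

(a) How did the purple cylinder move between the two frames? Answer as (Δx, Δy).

(-2.4, 1.2)

The purple cylinder started near (7.4, 1.5) and ended near (5.0, 2.7).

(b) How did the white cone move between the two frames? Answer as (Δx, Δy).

(0.9, 1.3)

The white cone started near (1.2, 4.6) and ended near (2.1, 5.9).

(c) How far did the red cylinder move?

1.4

From (7.9, 3.0) to (7.1, 1.9), the red cylinder covered √(0.8² + 1.1²) ≈ 1.4 units.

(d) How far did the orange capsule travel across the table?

1.2

The orange capsule moved from about (9.2, 6.2) to (8.1, 5.7), a distance of √(1.1² + 0.5²) ≈ 1.2.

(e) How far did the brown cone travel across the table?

0.8

The brown cone moved from about (2.8, 6.2) to (3.5, 5.9), a distance of √(0.7² + 0.3²) ≈ 0.8.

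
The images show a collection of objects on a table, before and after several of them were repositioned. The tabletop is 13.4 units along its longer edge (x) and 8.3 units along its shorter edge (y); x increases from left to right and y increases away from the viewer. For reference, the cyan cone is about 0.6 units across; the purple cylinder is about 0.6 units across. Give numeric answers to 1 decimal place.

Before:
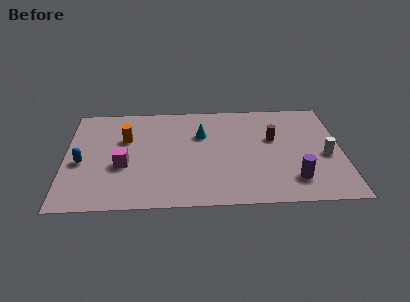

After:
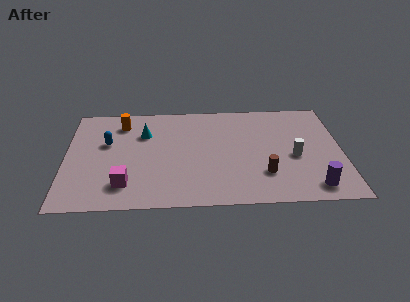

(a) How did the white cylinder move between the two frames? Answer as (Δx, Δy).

(-1.5, 0.0)

The white cylinder was at about (12.6, 3.6) and moved to about (11.1, 3.6).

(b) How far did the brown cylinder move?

2.8

From (10.1, 5.1) to (9.6, 2.3), the brown cylinder covered √(0.5² + 2.8²) ≈ 2.8 units.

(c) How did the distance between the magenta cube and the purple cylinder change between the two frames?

+0.7

They were about 8.3 units apart before and 9.0 after — 0.7 units further apart.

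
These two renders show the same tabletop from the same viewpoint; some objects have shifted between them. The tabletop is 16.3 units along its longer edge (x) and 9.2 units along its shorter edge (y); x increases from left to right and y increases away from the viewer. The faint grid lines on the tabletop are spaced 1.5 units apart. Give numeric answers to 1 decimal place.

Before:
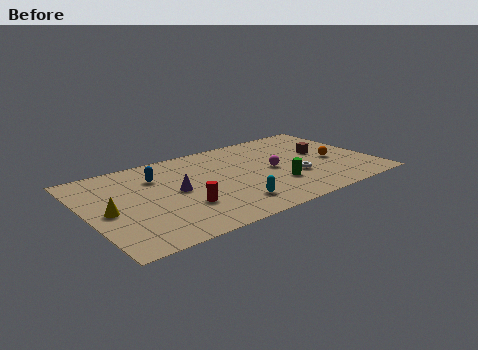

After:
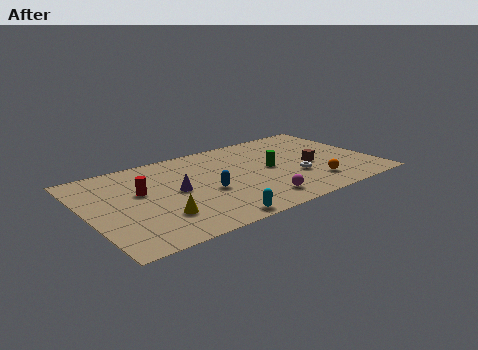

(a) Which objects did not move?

the purple cone and the white torus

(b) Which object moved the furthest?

the blue capsule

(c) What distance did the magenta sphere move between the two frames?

3.2

From (10.6, 4.5) to (9.2, 1.6), the magenta sphere covered √(1.4² + 2.9²) ≈ 3.2 units.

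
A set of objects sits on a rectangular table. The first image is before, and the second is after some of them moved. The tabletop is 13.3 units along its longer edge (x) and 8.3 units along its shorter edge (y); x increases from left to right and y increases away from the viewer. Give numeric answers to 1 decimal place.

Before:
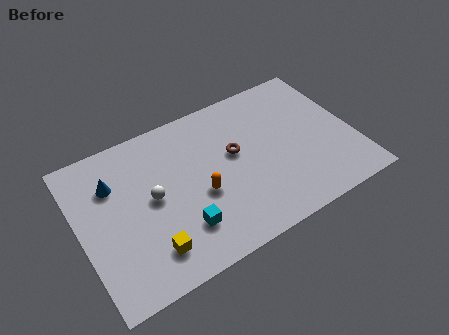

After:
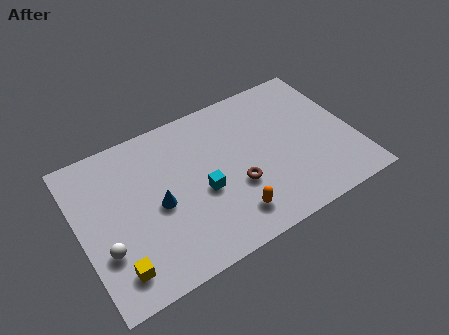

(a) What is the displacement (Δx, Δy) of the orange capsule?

(1.2, -1.8)

From the two frames, the orange capsule sits at roughly (5.7, 3.4) before and (6.9, 1.6) after.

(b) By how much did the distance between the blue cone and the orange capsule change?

-0.7

The distance was about 4.6 in the first image and 3.9 in the second, so they moved 0.7 units closer together.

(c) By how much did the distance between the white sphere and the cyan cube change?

+2.4

The distance was about 2.5 in the first image and 4.9 in the second, so they moved 2.4 units further apart.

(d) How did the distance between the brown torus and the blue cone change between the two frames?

-2.1

They were about 5.9 units apart before and 3.8 after — 2.1 units closer together.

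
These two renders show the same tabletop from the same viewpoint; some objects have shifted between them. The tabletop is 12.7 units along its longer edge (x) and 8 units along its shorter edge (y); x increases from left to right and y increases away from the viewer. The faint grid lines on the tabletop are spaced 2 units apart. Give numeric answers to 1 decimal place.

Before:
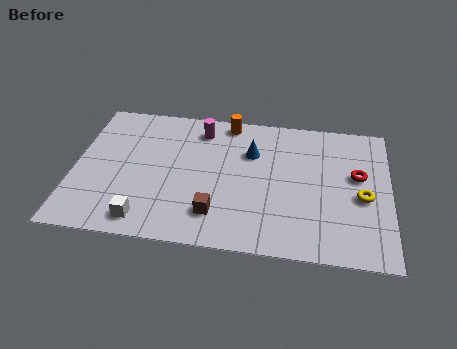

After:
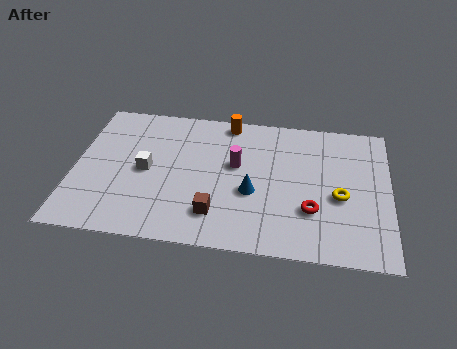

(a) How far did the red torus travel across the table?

2.8

From (11.4, 4.7) to (9.6, 2.5), the red torus covered √(1.8² + 2.2²) ≈ 2.8 units.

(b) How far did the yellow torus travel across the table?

0.9

From (11.6, 3.5) to (10.7, 3.4), the yellow torus covered √(0.9² + 0.1²) ≈ 0.9 units.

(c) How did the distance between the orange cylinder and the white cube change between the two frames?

-2.2

Before: roughly 6.8 units apart; after: 4.6. That's 2.2 units closer together.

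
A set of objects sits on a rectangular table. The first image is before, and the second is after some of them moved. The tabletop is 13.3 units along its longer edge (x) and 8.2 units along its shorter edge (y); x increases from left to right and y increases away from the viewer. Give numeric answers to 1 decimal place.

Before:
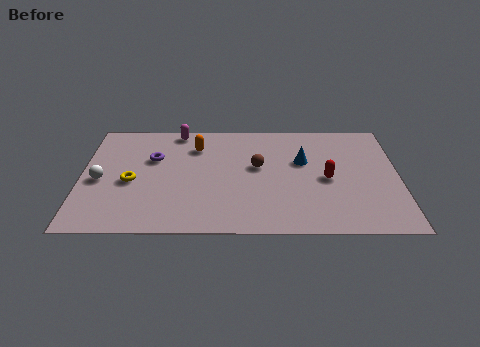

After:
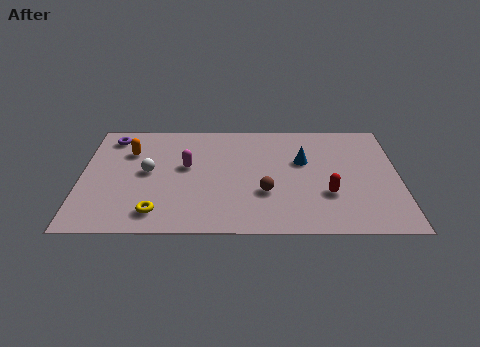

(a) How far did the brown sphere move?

1.9

The brown sphere was near (7.4, 4.7) before and (7.7, 2.8) after, so it travelled √(0.3² + 1.9²) ≈ 1.9 units.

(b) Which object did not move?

the blue cone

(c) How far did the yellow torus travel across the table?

2.5

The yellow torus moved from about (2.1, 3.6) to (3.2, 1.4), a distance of √(1.1² + 2.2²) ≈ 2.5.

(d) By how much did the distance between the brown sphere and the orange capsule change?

+3.4

The distance was about 3.0 in the first image and 6.4 in the second, so they moved 3.4 units further apart.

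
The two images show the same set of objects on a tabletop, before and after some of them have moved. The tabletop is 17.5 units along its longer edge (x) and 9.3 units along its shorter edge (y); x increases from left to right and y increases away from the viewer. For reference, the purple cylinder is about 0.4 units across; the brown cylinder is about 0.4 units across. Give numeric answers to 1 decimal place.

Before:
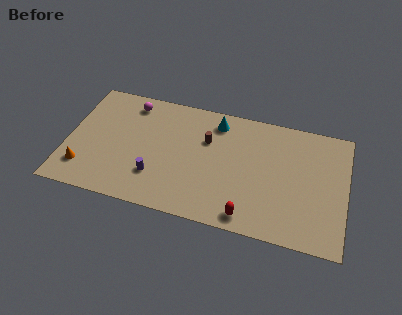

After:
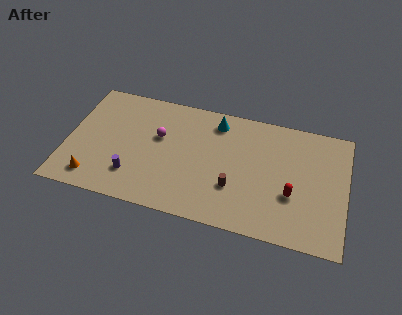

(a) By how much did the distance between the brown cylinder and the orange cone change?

+0.3

Before: roughly 8.5 units apart; after: 8.8. That's 0.3 units further apart.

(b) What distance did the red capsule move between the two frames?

3.5

From (11.6, 1.1) to (14.2, 3.4), the red capsule covered √(2.6² + 2.3²) ≈ 3.5 units.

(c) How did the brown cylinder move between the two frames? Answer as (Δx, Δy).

(1.9, -3.2)

The brown cylinder started near (8.7, 6.2) and ended near (10.6, 3.0).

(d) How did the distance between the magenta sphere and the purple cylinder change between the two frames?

-2.0

The distance was about 5.7 in the first image and 3.7 in the second, so they moved 2.0 units closer together.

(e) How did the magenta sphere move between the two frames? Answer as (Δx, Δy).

(2.0, -2.2)

From the two frames, the magenta sphere sits at roughly (3.7, 7.9) before and (5.7, 5.7) after.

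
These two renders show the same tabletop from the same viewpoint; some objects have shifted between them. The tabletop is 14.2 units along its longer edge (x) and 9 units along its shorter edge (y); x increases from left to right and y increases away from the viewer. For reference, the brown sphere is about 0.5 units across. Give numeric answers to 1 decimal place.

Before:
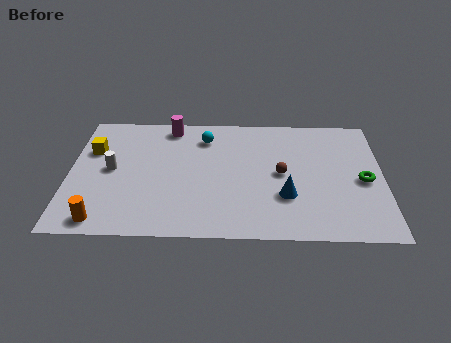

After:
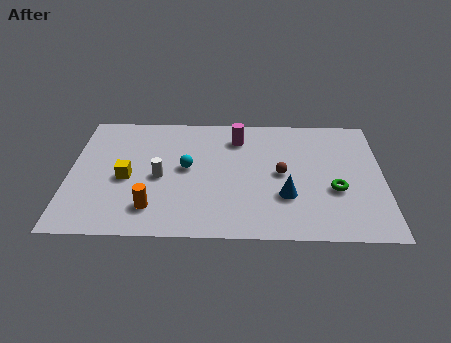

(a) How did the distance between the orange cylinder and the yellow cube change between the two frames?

-2.6

Before: roughly 5.0 units apart; after: 2.4. That's 2.6 units closer together.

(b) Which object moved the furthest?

the magenta cylinder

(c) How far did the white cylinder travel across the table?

2.3

The white cylinder was near (1.9, 4.6) before and (4.1, 4.1) after, so it travelled √(2.2² + 0.5²) ≈ 2.3 units.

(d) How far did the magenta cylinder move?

3.2

From (4.5, 7.9) to (7.6, 7.1), the magenta cylinder covered √(3.1² + 0.8²) ≈ 3.2 units.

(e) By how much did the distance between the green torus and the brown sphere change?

-1.1

The distance was about 3.7 in the first image and 2.6 in the second, so they moved 1.1 units closer together.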